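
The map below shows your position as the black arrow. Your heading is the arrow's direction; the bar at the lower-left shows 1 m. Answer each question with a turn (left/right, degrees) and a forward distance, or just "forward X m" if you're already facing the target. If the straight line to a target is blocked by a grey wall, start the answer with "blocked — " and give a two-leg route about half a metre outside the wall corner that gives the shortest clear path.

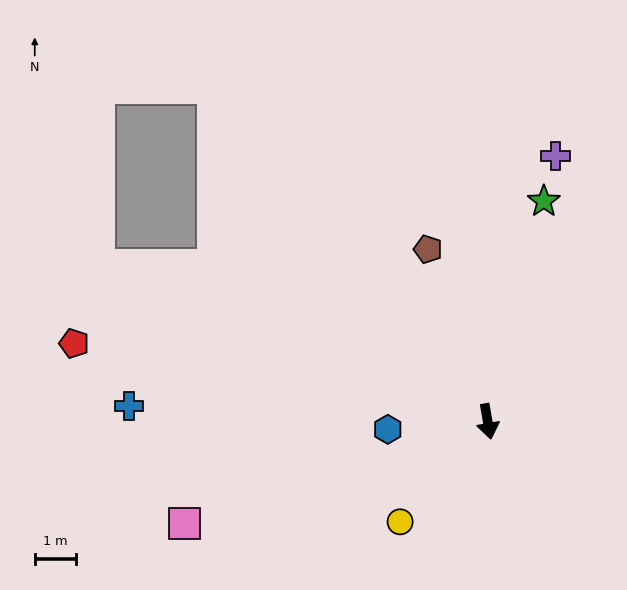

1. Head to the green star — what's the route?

turn left 156°, forward 5.6 m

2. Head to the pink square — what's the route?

turn right 81°, forward 7.8 m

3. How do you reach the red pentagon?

turn right 111°, forward 10.3 m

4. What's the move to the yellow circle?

turn right 51°, forward 3.3 m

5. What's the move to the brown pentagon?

turn right 171°, forward 4.5 m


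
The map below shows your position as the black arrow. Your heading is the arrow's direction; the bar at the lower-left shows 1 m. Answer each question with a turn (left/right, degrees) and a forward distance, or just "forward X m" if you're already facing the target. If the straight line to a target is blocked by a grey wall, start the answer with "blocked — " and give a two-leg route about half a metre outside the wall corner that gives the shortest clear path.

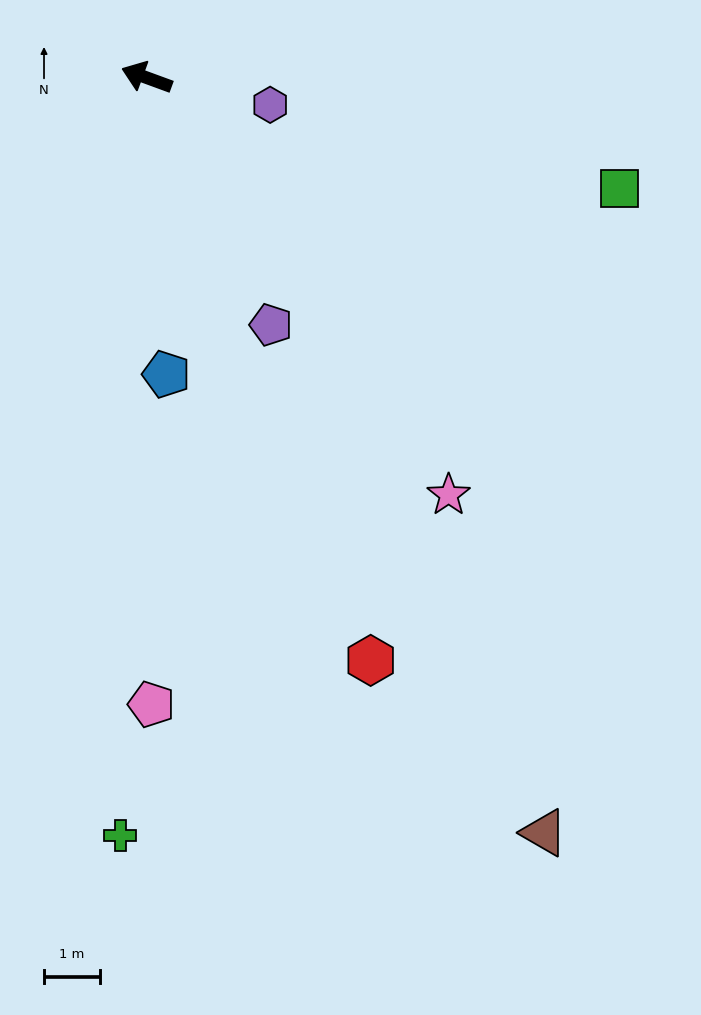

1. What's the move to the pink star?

turn left 146°, forward 9.2 m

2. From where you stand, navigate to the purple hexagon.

turn right 172°, forward 2.3 m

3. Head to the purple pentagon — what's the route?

turn left 137°, forward 5.0 m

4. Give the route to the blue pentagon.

turn left 114°, forward 5.3 m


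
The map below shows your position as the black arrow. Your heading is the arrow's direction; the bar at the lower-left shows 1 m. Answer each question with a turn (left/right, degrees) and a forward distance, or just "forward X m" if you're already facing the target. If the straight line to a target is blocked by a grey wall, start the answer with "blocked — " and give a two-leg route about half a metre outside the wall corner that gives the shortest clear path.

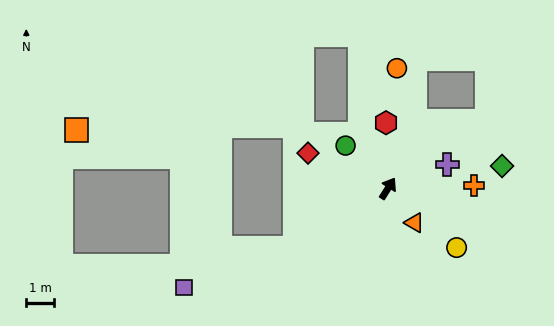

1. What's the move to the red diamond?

turn left 98°, forward 3.1 m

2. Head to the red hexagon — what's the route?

turn left 34°, forward 2.4 m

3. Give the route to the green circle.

turn left 77°, forward 2.2 m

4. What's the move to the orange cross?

turn right 56°, forward 3.1 m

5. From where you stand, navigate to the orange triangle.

turn right 110°, forward 1.6 m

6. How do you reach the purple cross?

turn right 36°, forward 2.3 m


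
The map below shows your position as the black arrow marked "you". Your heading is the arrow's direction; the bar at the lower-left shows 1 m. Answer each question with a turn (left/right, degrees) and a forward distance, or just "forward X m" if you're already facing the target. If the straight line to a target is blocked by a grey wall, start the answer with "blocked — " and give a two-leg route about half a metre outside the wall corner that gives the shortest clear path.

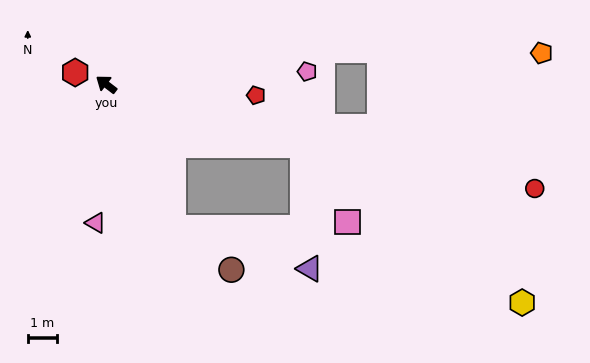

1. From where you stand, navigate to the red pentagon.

turn right 147°, forward 5.1 m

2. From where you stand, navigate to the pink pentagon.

turn right 139°, forward 6.8 m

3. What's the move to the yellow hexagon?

blocked — turn right 160°, forward 7.0 m, then turn right 18°, forward 9.2 m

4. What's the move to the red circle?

turn right 156°, forward 15.0 m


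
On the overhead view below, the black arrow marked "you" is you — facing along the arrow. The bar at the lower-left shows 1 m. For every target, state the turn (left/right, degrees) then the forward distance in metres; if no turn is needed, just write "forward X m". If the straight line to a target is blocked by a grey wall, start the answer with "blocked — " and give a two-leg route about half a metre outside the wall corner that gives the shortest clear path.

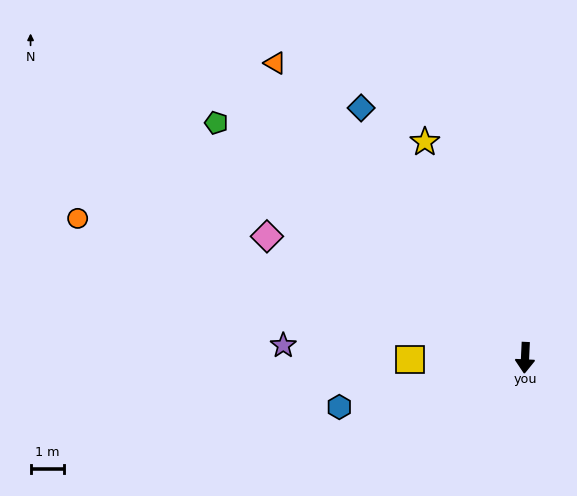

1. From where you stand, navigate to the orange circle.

turn right 105°, forward 13.8 m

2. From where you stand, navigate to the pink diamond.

turn right 113°, forward 8.4 m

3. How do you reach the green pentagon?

turn right 125°, forward 11.5 m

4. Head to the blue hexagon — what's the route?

turn right 72°, forward 5.7 m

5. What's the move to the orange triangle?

turn right 137°, forward 11.4 m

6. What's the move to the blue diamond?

turn right 144°, forward 8.8 m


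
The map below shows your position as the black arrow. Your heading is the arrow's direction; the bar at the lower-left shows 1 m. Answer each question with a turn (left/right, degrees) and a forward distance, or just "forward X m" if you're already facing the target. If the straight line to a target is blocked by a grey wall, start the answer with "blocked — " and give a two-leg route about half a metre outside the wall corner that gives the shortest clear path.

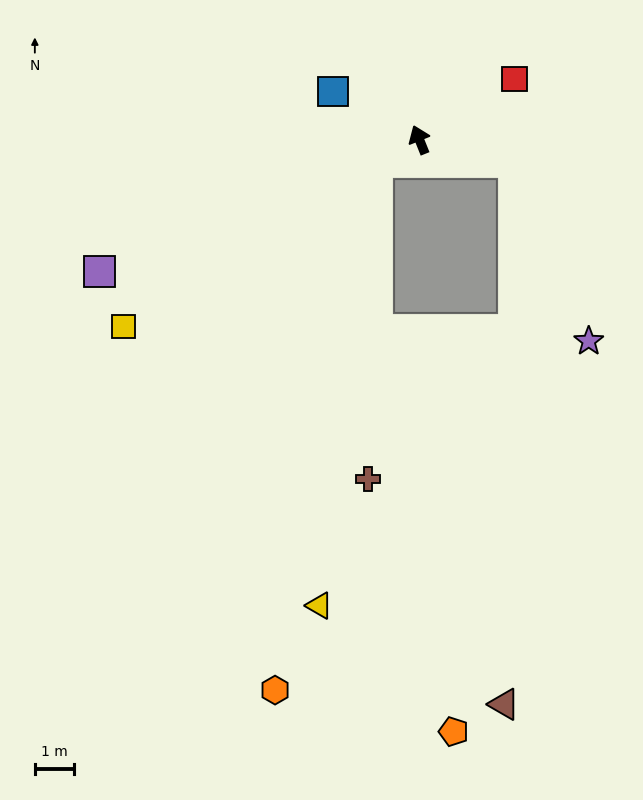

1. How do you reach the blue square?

turn left 39°, forward 2.5 m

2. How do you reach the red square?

turn right 79°, forward 2.9 m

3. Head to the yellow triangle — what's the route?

blocked — turn left 95°, forward 1.2 m, then turn left 56°, forward 11.3 m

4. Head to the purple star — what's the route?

blocked — turn right 125°, forward 2.5 m, then turn right 55°, forward 4.9 m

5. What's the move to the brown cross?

blocked — turn left 95°, forward 1.2 m, then turn left 62°, forward 8.0 m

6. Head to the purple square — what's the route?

turn left 91°, forward 8.7 m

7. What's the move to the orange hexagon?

blocked — turn left 95°, forward 1.2 m, then turn left 52°, forward 13.6 m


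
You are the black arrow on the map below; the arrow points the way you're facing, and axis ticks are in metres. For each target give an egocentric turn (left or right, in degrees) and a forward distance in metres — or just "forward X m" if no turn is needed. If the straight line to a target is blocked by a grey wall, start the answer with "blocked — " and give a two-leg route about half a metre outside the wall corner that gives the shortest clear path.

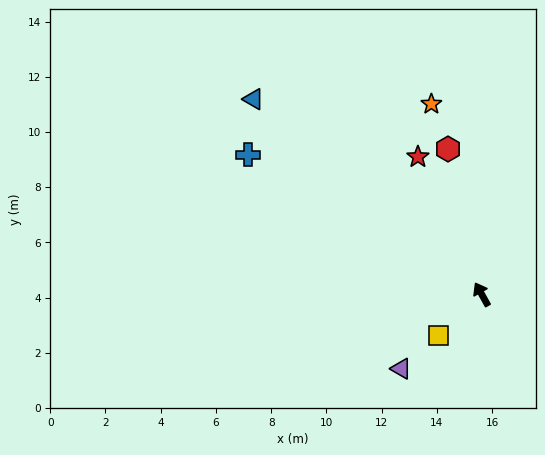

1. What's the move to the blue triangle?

turn left 20°, forward 10.9 m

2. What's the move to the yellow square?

turn left 104°, forward 2.2 m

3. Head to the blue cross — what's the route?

turn left 30°, forward 9.9 m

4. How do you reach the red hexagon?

turn right 16°, forward 5.4 m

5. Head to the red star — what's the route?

turn right 4°, forward 5.5 m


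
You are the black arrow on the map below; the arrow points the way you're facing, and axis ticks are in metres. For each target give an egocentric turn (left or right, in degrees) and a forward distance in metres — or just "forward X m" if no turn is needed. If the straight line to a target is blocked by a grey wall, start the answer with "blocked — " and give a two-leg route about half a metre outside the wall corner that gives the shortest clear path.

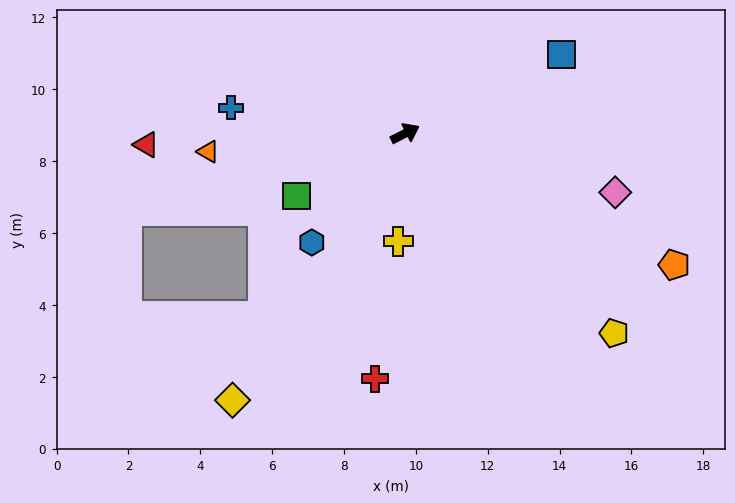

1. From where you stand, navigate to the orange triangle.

turn left 158°, forward 5.5 m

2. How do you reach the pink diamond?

turn right 43°, forward 6.1 m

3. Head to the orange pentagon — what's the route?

turn right 53°, forward 8.3 m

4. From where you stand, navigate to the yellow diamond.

turn right 150°, forward 8.8 m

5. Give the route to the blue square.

forward 4.9 m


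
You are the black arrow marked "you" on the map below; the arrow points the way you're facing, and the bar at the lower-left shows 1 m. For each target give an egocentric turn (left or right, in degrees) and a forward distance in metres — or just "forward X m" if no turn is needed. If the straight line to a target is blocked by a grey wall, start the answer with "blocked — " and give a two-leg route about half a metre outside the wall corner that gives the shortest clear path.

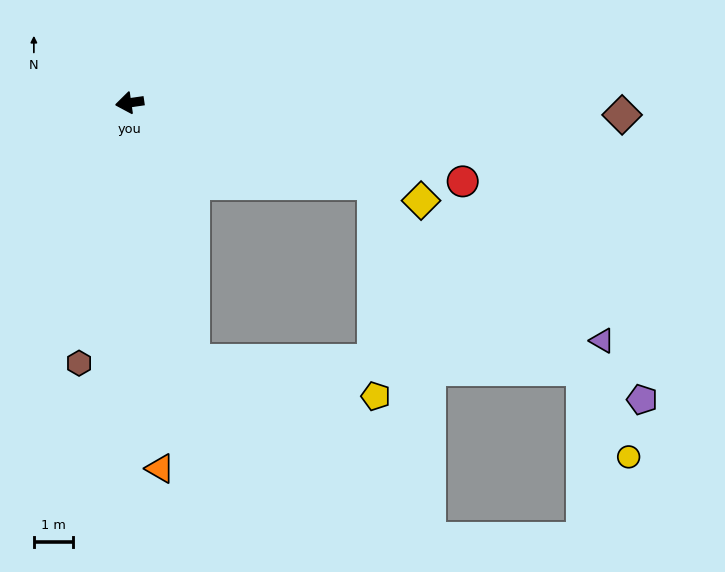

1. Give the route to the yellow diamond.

turn left 153°, forward 7.8 m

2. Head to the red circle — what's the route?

turn left 158°, forward 8.7 m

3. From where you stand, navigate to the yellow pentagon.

blocked — turn left 96°, forward 6.8 m, then turn left 65°, forward 4.7 m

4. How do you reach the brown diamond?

turn left 170°, forward 12.5 m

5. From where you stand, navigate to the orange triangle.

turn left 87°, forward 9.3 m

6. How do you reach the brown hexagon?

turn left 71°, forward 6.8 m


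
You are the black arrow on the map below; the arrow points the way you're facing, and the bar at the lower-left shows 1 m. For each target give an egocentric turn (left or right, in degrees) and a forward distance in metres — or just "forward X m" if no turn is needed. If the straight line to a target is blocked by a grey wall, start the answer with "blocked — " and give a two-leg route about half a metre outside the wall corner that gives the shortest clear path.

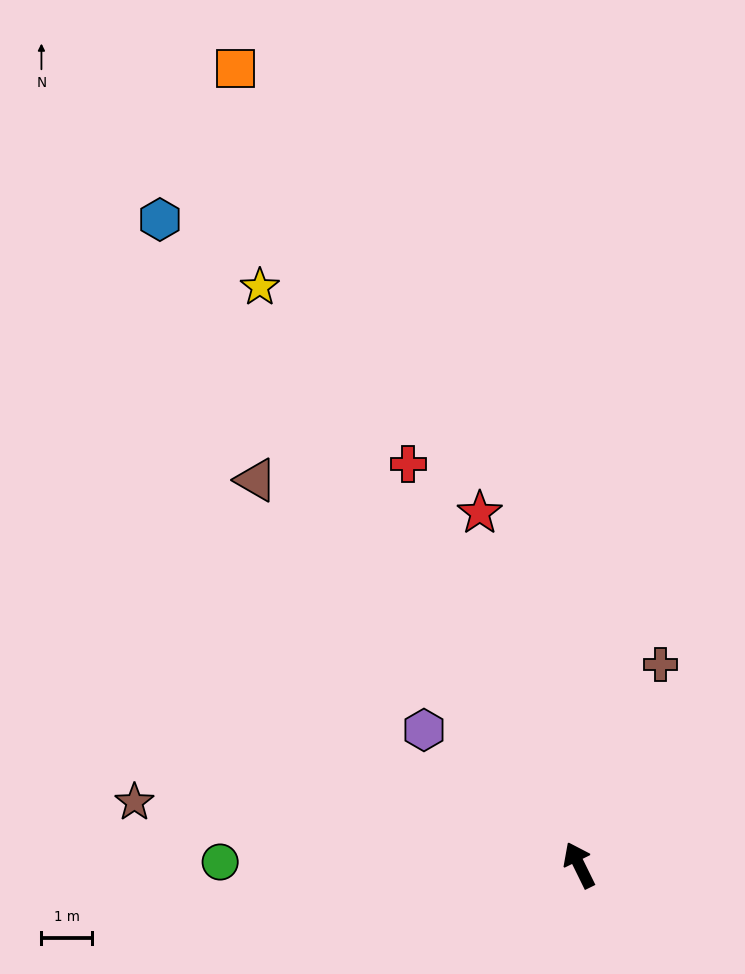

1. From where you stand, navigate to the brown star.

turn left 56°, forward 8.8 m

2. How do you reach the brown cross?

turn right 48°, forward 4.2 m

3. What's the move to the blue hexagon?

turn left 7°, forward 15.1 m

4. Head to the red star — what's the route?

turn right 10°, forward 7.2 m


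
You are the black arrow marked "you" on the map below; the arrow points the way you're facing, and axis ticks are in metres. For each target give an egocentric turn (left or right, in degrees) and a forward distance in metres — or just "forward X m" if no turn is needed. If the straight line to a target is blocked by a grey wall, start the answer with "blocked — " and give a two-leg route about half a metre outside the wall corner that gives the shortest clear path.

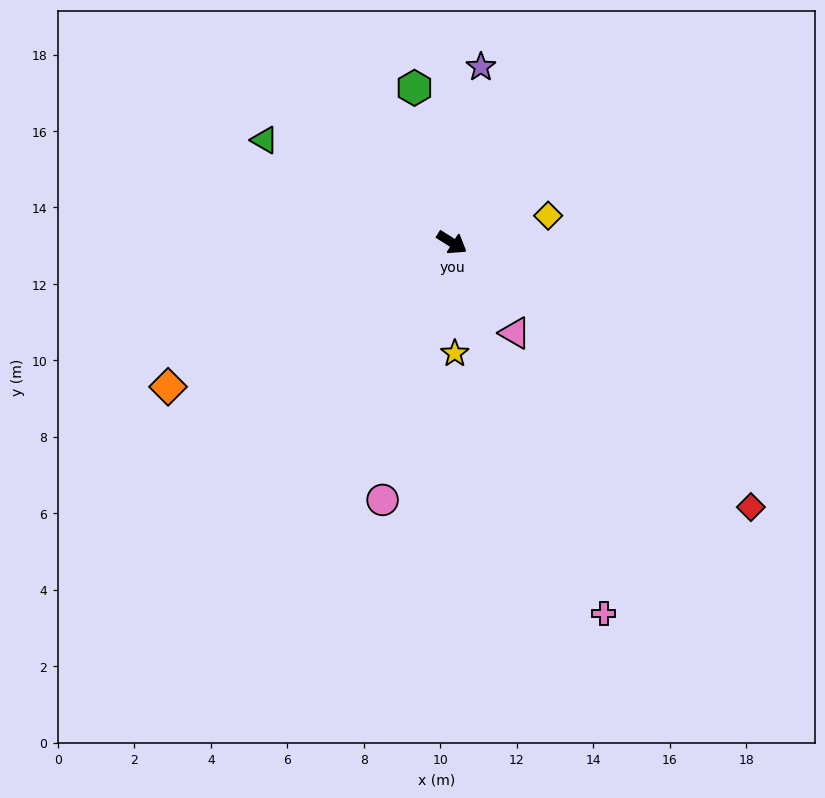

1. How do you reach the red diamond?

turn right 9°, forward 10.4 m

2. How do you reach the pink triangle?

turn right 23°, forward 2.9 m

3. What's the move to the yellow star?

turn right 56°, forward 2.9 m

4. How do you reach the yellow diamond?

turn left 48°, forward 2.6 m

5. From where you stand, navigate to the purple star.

turn left 113°, forward 4.7 m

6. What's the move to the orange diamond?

turn right 121°, forward 8.3 m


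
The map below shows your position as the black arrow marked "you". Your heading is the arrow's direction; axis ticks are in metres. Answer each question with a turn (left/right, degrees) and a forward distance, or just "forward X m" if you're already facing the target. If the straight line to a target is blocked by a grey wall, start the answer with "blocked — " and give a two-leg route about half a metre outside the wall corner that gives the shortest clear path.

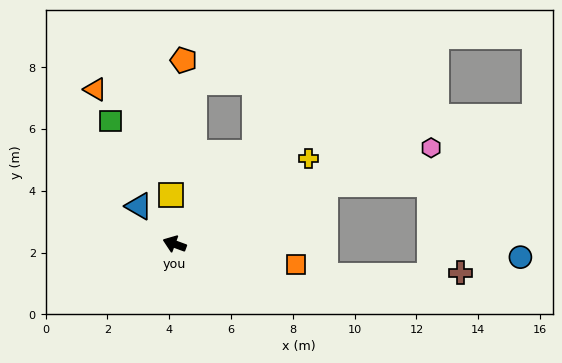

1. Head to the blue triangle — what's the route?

turn right 26°, forward 1.7 m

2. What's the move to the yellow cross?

turn right 127°, forward 5.1 m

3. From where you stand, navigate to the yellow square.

turn right 66°, forward 1.6 m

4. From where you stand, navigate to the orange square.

turn right 169°, forward 4.0 m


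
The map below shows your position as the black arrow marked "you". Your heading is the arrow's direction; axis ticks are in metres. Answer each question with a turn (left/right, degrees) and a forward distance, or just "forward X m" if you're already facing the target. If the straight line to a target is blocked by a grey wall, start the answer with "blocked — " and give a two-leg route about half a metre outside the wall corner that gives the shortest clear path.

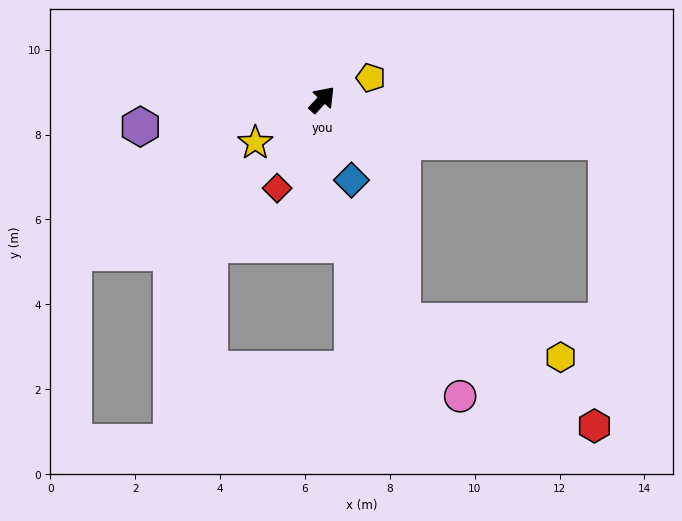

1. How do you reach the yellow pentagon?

turn right 23°, forward 1.3 m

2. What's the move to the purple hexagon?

turn left 141°, forward 4.3 m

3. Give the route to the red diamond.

turn right 164°, forward 2.3 m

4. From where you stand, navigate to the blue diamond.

turn right 117°, forward 2.0 m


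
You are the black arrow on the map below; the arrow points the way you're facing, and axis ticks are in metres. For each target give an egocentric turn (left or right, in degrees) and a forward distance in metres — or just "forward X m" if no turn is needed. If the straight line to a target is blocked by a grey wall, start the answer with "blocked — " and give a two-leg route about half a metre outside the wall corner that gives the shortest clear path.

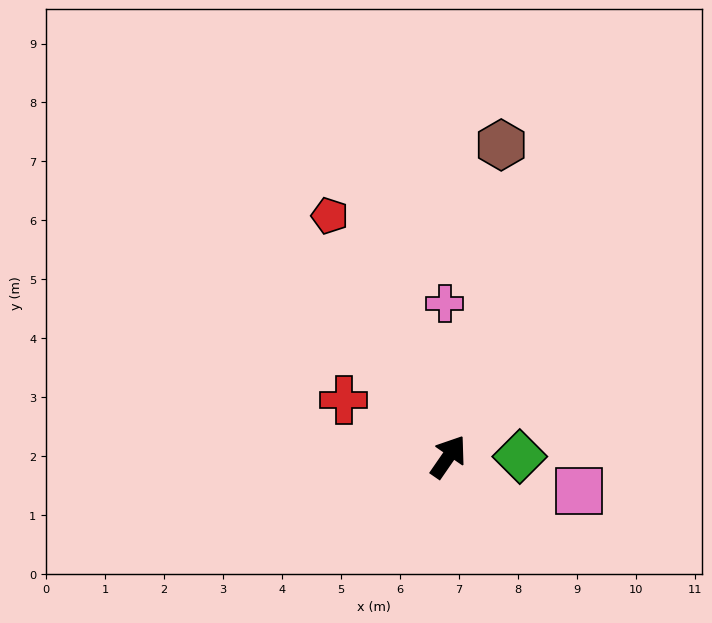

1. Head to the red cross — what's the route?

turn left 96°, forward 2.0 m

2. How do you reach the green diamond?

turn right 55°, forward 1.2 m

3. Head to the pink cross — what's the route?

turn left 36°, forward 2.6 m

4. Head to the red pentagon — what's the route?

turn left 61°, forward 4.6 m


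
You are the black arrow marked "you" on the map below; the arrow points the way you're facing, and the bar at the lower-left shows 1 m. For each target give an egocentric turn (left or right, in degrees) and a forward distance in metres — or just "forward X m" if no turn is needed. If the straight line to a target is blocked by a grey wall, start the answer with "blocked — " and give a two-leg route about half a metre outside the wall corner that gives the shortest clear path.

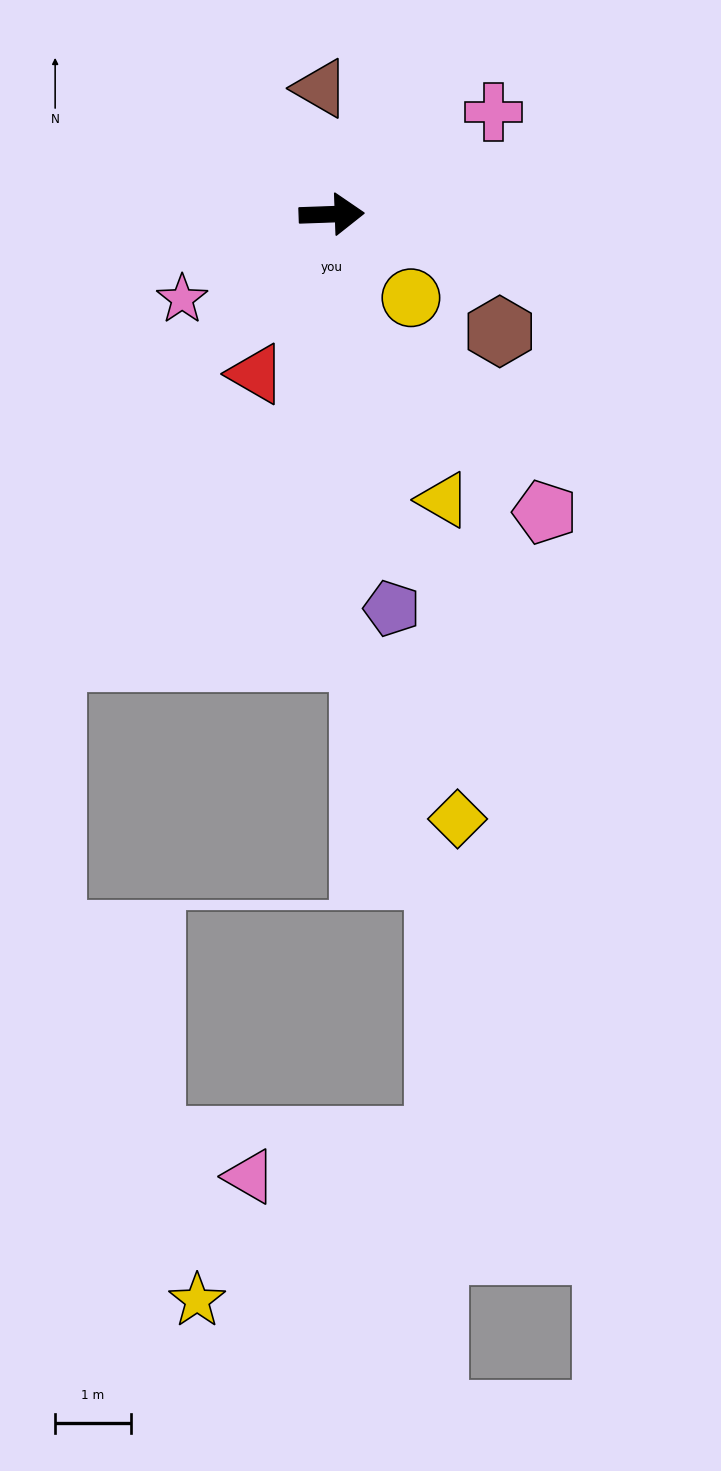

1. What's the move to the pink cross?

turn left 30°, forward 2.5 m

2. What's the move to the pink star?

turn right 152°, forward 2.3 m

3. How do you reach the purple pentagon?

turn right 83°, forward 5.3 m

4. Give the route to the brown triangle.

turn left 93°, forward 1.7 m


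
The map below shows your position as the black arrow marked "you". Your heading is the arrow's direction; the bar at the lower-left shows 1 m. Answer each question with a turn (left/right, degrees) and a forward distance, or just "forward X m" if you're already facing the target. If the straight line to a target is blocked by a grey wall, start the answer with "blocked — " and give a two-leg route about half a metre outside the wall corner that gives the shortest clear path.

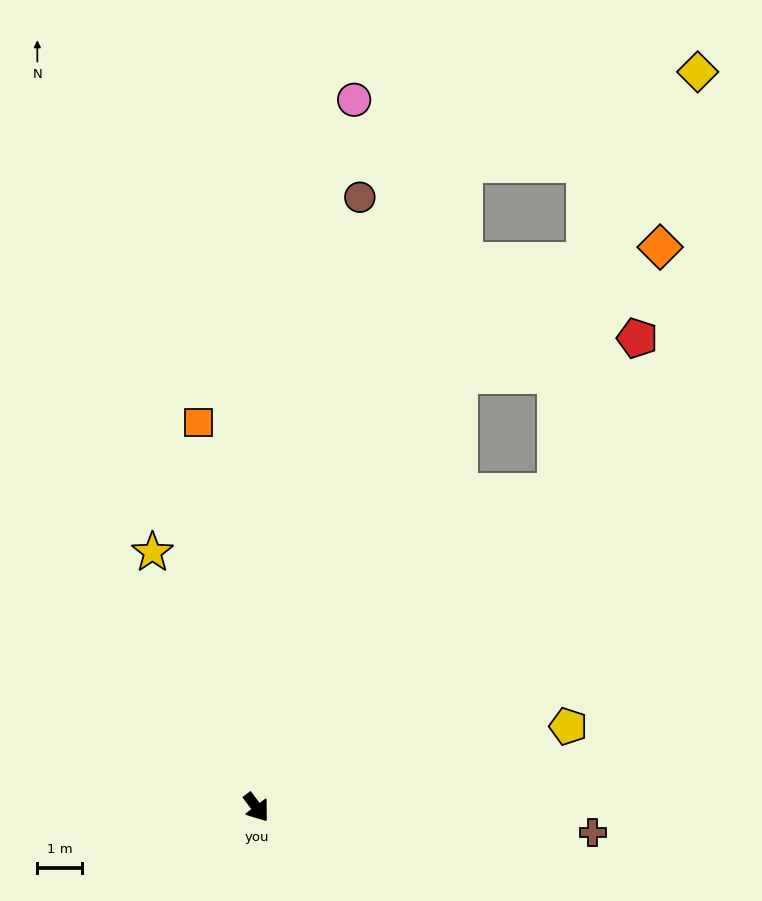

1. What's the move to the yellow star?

turn left 165°, forward 6.2 m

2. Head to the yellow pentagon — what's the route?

turn left 68°, forward 7.2 m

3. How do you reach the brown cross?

turn left 49°, forward 7.6 m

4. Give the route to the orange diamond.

blocked — turn left 118°, forward 10.7 m, then turn right 32°, forward 5.3 m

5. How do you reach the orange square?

turn left 152°, forward 8.7 m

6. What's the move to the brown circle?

turn left 134°, forward 13.9 m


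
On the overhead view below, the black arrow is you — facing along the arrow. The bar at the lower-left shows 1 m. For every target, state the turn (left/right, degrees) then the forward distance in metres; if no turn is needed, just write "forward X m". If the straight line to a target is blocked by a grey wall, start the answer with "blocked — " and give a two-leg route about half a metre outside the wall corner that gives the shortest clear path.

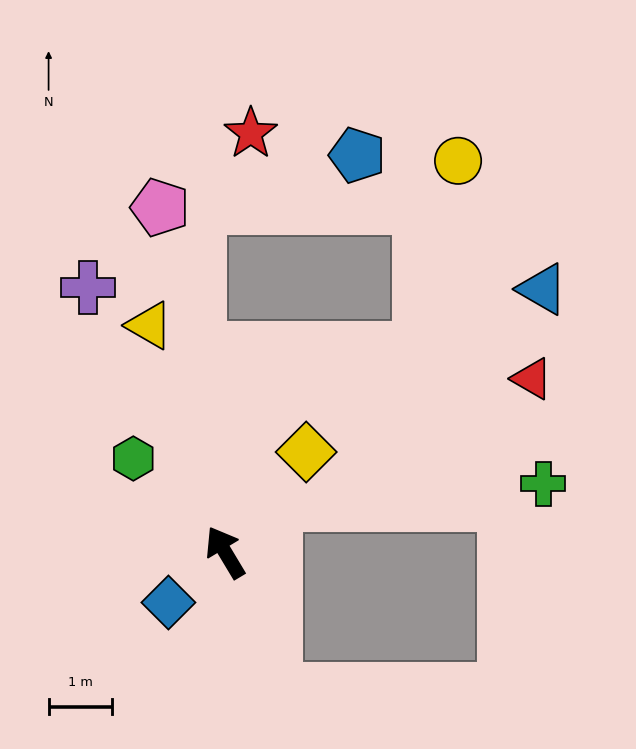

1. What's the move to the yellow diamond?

turn right 70°, forward 2.0 m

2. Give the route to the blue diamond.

turn left 101°, forward 1.2 m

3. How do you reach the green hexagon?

turn left 13°, forward 2.1 m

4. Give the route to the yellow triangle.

turn right 12°, forward 3.7 m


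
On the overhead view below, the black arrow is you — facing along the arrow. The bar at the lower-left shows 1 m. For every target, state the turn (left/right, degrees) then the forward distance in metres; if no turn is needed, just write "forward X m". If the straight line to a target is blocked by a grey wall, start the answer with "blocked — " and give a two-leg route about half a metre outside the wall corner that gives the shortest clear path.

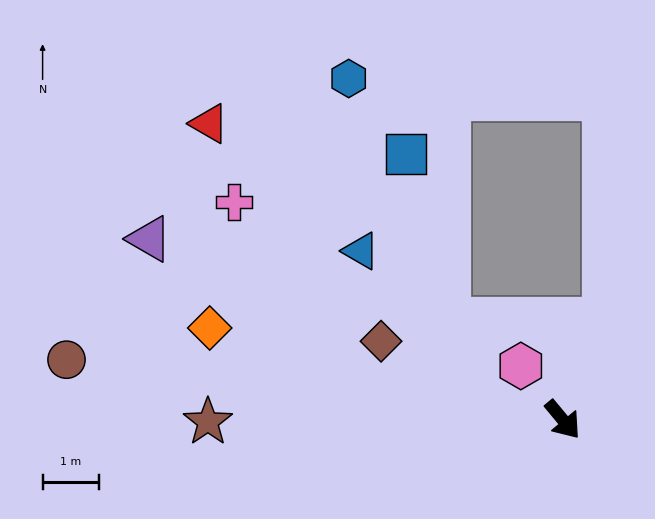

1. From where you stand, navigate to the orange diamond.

turn right 144°, forward 6.5 m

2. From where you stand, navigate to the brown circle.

turn right 137°, forward 8.9 m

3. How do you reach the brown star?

turn right 129°, forward 6.3 m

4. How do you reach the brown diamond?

turn right 153°, forward 3.5 m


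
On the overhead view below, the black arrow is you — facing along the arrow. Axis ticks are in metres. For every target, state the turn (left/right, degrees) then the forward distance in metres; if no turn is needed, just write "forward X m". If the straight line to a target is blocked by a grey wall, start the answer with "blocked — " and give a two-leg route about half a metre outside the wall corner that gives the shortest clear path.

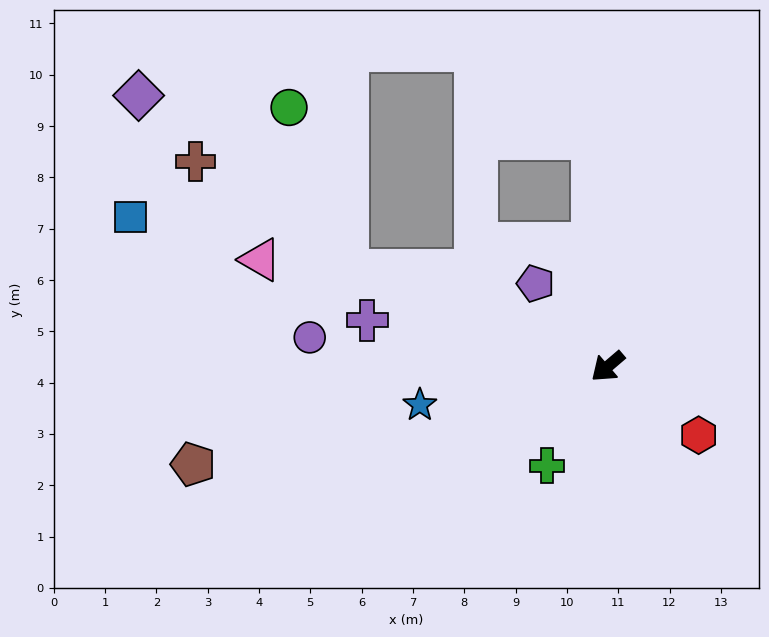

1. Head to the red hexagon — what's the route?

turn left 102°, forward 2.2 m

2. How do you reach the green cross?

turn left 18°, forward 2.3 m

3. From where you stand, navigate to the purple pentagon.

turn right 90°, forward 2.1 m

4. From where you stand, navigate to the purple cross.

turn right 51°, forward 4.8 m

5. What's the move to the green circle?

blocked — turn right 61°, forward 5.4 m, then turn right 50°, forward 3.4 m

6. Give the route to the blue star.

turn right 29°, forward 3.7 m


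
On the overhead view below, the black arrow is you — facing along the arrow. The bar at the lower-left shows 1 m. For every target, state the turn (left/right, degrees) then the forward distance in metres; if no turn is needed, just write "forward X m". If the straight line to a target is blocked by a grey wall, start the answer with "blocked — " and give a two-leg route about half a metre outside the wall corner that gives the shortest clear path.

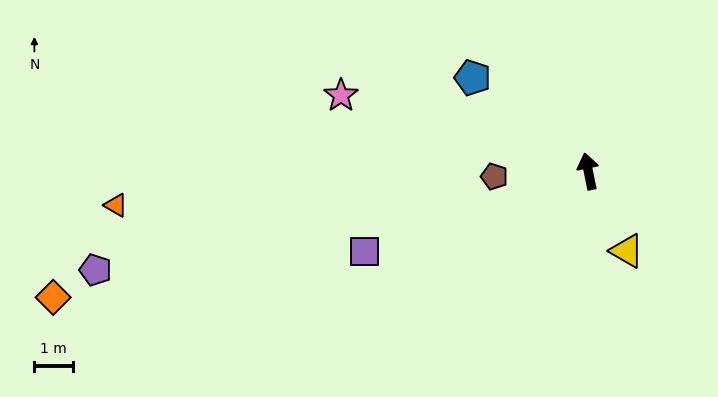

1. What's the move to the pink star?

turn left 61°, forward 6.6 m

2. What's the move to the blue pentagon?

turn left 40°, forward 3.8 m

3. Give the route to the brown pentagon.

turn left 82°, forward 2.4 m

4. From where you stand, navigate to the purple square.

turn left 98°, forward 6.1 m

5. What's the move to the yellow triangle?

turn right 166°, forward 2.3 m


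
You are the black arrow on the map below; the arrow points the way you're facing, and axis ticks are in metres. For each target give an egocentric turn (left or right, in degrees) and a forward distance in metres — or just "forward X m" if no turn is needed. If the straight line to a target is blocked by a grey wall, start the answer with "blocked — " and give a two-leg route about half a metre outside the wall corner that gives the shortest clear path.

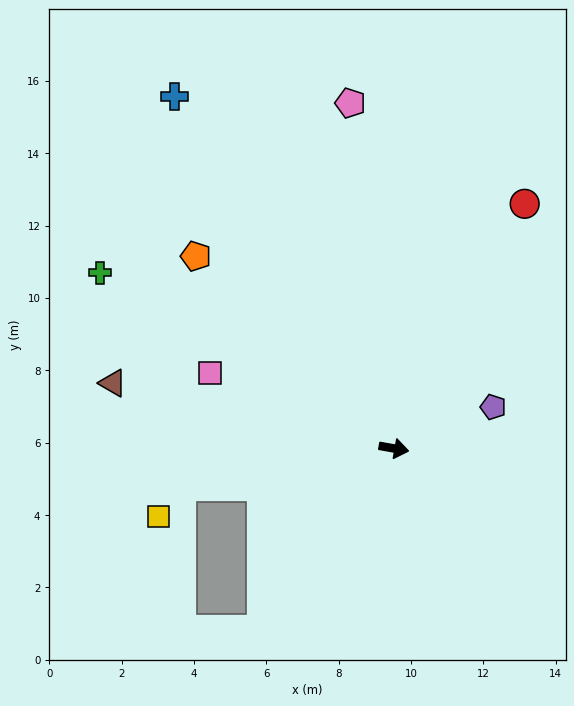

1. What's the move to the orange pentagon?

turn left 146°, forward 7.6 m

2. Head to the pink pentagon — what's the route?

turn left 107°, forward 9.6 m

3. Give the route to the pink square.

turn left 168°, forward 5.5 m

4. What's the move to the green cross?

turn left 159°, forward 9.5 m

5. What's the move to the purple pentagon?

turn left 33°, forward 3.0 m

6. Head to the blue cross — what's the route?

turn left 132°, forward 11.5 m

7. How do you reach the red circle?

turn left 72°, forward 7.7 m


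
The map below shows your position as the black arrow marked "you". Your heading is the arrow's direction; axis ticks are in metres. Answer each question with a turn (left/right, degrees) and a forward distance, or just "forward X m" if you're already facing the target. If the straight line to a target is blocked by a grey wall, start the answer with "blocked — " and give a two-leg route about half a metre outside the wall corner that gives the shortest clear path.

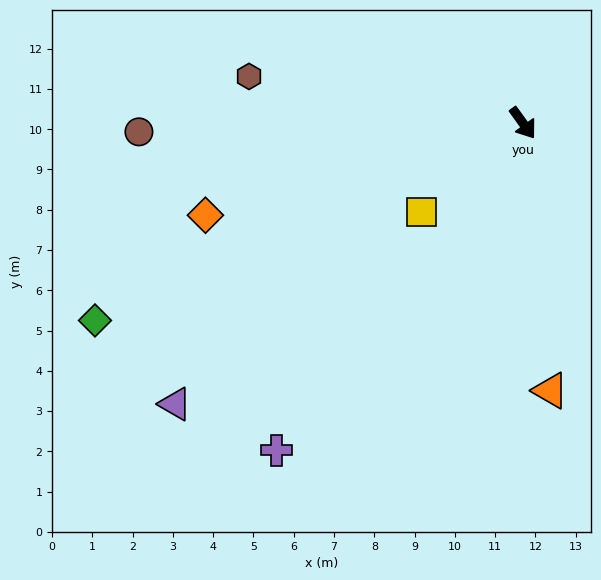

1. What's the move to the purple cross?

turn right 73°, forward 10.2 m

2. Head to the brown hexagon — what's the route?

turn right 135°, forward 6.9 m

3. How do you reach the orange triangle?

turn right 30°, forward 6.7 m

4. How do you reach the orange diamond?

turn right 110°, forward 8.2 m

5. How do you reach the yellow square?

turn right 84°, forward 3.3 m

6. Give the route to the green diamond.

turn right 101°, forward 11.7 m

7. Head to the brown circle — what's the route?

turn right 124°, forward 9.5 m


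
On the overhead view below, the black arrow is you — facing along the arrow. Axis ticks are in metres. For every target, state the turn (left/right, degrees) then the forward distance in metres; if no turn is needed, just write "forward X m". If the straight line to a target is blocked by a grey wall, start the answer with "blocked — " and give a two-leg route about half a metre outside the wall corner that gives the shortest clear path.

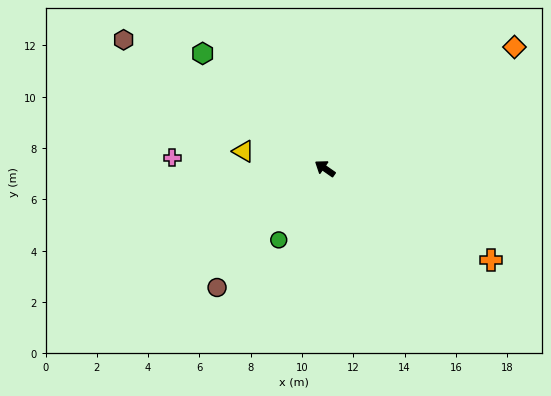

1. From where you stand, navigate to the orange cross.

turn right 174°, forward 7.4 m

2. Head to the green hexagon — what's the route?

turn right 8°, forward 6.5 m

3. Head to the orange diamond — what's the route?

turn right 112°, forward 8.8 m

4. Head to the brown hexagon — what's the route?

turn left 2°, forward 9.3 m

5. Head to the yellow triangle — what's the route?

turn left 23°, forward 3.2 m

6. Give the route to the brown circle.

turn left 83°, forward 6.3 m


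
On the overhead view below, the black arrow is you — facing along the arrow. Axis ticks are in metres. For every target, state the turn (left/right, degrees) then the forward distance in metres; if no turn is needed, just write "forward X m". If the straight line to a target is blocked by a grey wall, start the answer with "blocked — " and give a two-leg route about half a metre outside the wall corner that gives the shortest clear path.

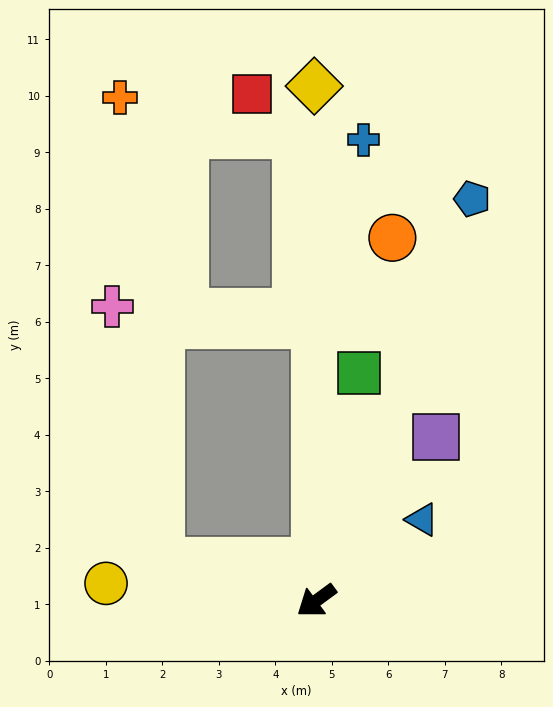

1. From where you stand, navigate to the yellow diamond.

turn right 126°, forward 9.1 m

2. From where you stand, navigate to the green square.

turn right 137°, forward 4.1 m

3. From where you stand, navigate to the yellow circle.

turn right 41°, forward 3.7 m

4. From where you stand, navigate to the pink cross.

blocked — turn right 50°, forward 2.8 m, then turn right 66°, forward 4.6 m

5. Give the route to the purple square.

turn right 163°, forward 3.6 m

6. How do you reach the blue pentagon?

turn right 148°, forward 7.6 m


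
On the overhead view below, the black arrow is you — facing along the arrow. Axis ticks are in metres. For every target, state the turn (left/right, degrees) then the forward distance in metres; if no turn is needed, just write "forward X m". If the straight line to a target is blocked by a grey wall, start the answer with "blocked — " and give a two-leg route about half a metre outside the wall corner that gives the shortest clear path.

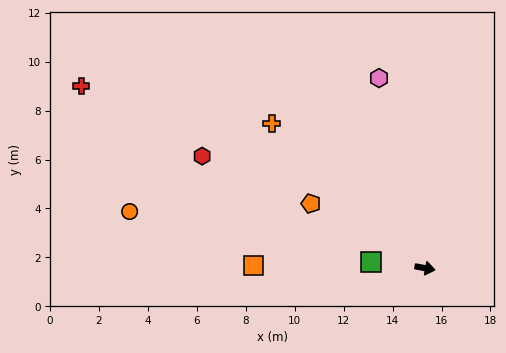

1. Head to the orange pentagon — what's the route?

turn left 161°, forward 5.4 m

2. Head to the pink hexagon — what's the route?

turn left 114°, forward 8.0 m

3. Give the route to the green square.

turn right 176°, forward 2.2 m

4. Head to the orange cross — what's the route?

turn left 147°, forward 8.6 m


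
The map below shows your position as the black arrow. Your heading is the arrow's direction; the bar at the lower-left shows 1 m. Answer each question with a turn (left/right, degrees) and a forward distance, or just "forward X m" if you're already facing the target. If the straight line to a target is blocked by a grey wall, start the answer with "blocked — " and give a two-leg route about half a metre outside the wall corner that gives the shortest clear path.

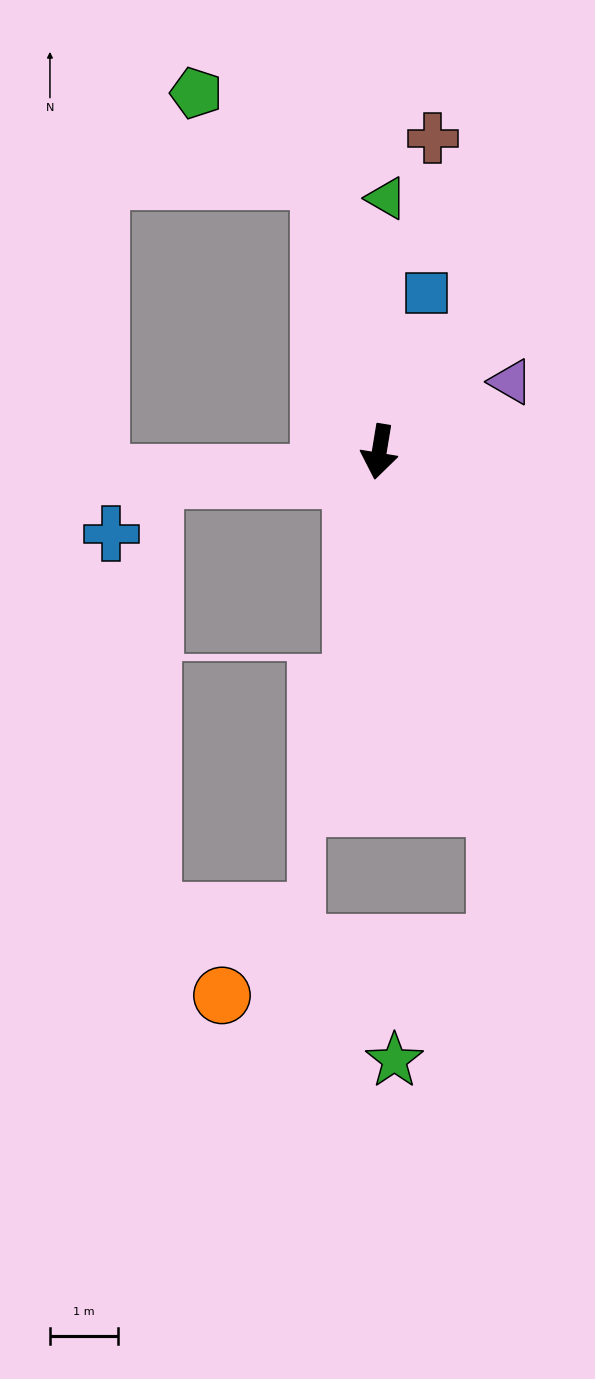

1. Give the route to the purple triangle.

turn left 127°, forward 2.2 m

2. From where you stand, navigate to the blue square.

turn left 173°, forward 2.4 m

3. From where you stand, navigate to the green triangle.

turn right 172°, forward 3.7 m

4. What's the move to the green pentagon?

blocked — turn right 158°, forward 4.1 m, then turn left 42°, forward 2.2 m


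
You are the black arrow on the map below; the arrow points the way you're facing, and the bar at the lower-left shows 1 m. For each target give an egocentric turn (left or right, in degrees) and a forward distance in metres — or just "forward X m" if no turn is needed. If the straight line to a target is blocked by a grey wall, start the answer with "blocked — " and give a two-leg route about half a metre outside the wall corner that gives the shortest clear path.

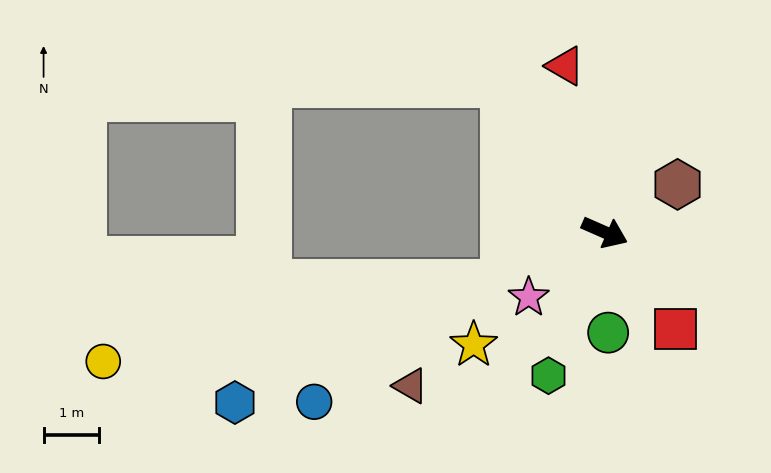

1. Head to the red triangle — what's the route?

turn left 127°, forward 3.1 m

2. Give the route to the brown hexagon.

turn left 57°, forward 1.6 m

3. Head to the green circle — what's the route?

turn right 64°, forward 1.8 m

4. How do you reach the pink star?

turn right 116°, forward 1.8 m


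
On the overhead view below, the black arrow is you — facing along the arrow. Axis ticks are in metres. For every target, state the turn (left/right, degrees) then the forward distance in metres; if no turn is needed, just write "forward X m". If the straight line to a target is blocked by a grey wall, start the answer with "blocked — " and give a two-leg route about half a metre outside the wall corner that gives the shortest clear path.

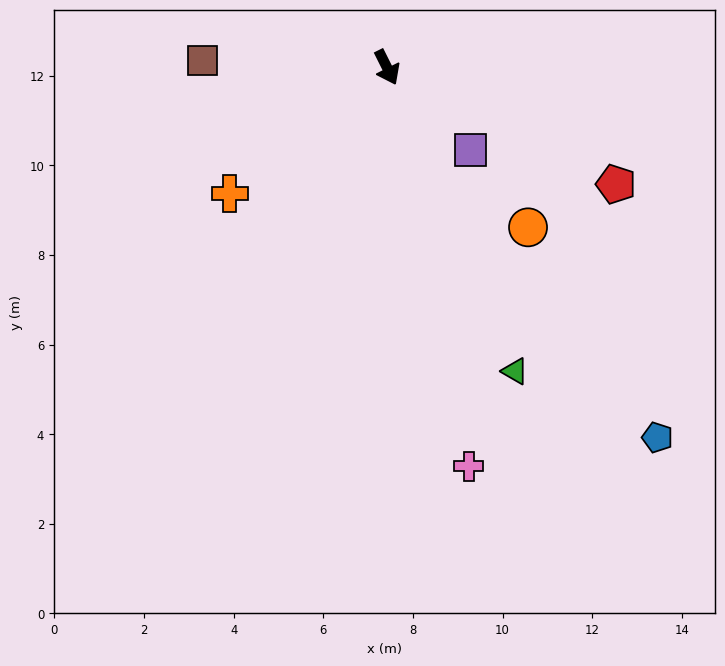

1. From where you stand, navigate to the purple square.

turn left 19°, forward 2.6 m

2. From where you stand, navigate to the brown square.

turn right 119°, forward 4.1 m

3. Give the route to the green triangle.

turn right 4°, forward 7.4 m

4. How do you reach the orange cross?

turn right 78°, forward 4.5 m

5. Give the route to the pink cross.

turn right 15°, forward 9.1 m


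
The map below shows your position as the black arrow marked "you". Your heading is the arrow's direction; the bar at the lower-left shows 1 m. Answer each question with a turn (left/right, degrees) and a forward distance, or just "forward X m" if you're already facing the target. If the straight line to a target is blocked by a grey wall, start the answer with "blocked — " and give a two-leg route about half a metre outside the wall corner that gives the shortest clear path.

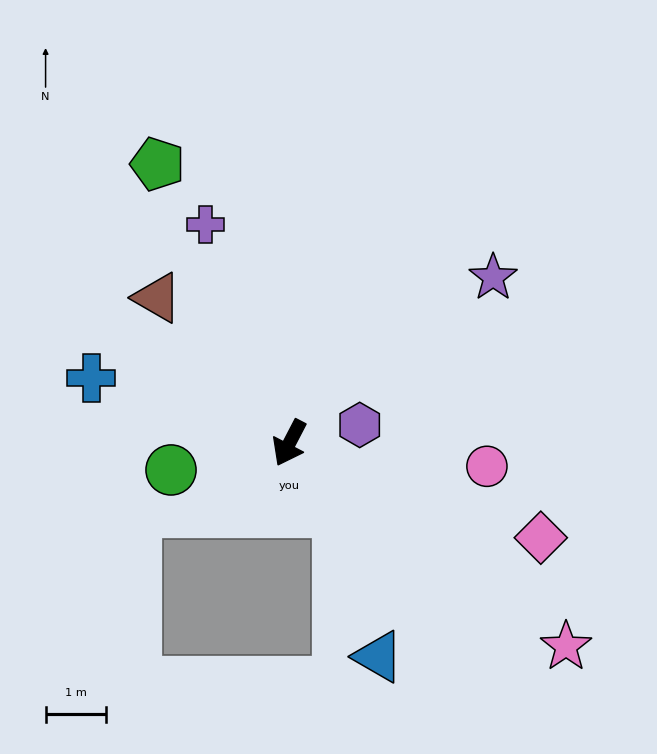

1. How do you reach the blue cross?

turn right 81°, forward 3.4 m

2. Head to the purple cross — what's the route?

turn right 132°, forward 3.9 m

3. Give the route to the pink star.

turn left 81°, forward 5.6 m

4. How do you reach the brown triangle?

turn right 110°, forward 3.2 m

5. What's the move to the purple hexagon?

turn left 132°, forward 1.2 m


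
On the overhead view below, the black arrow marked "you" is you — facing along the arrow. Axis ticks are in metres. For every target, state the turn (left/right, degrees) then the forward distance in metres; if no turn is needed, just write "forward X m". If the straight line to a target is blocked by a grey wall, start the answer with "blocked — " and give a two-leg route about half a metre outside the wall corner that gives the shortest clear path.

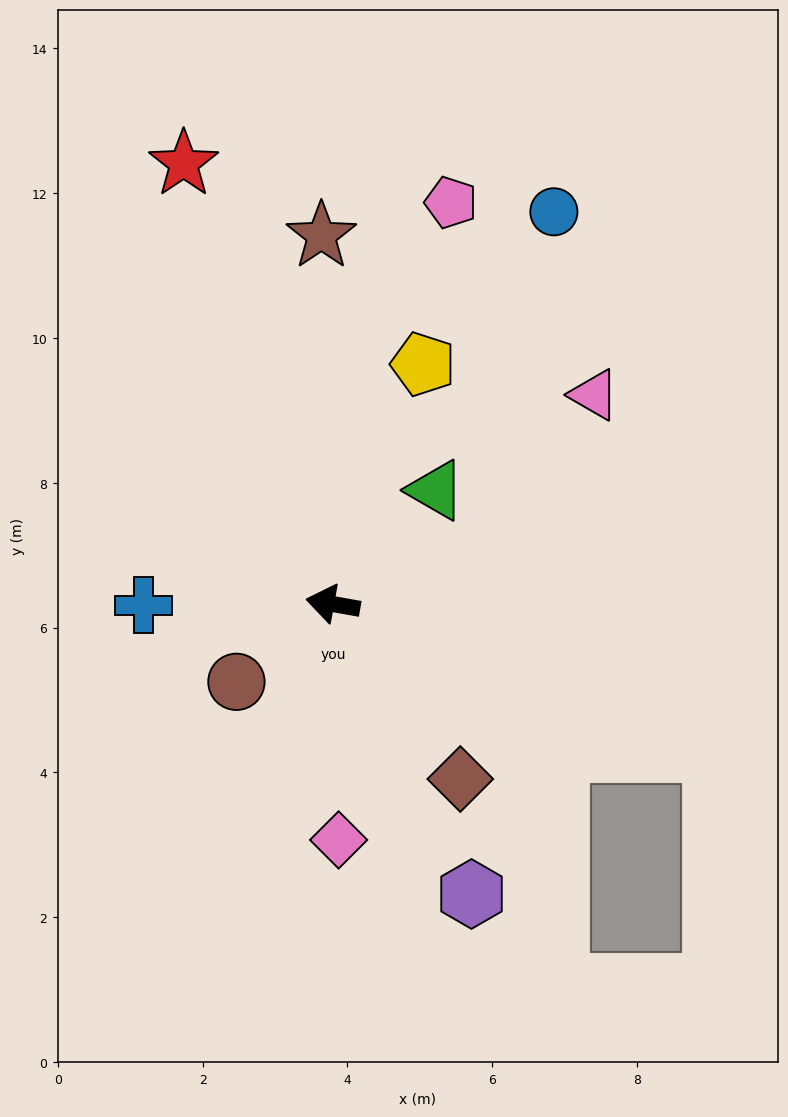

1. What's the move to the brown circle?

turn left 49°, forward 1.7 m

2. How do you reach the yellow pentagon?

turn right 100°, forward 3.5 m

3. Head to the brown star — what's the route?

turn right 78°, forward 5.1 m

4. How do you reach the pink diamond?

turn left 101°, forward 3.3 m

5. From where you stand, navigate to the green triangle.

turn right 122°, forward 2.1 m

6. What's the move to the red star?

turn right 61°, forward 6.4 m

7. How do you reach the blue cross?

turn left 10°, forward 2.6 m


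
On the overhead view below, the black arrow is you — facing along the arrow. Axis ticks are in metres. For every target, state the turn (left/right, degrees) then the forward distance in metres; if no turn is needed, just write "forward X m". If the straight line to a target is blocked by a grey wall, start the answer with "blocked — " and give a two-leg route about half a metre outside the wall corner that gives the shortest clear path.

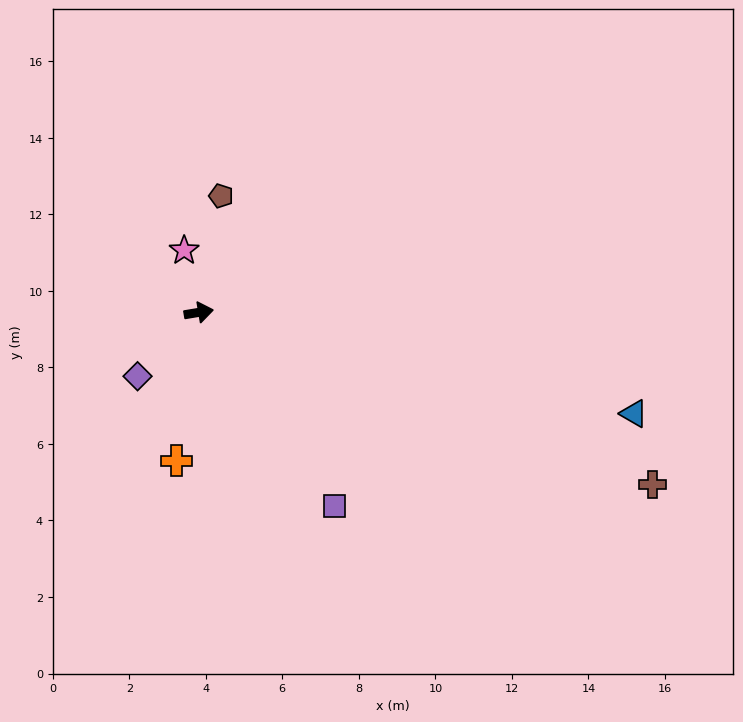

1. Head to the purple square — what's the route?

turn right 64°, forward 6.2 m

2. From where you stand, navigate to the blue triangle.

turn right 23°, forward 11.7 m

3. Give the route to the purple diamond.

turn right 143°, forward 2.3 m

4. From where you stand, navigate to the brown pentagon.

turn left 70°, forward 3.1 m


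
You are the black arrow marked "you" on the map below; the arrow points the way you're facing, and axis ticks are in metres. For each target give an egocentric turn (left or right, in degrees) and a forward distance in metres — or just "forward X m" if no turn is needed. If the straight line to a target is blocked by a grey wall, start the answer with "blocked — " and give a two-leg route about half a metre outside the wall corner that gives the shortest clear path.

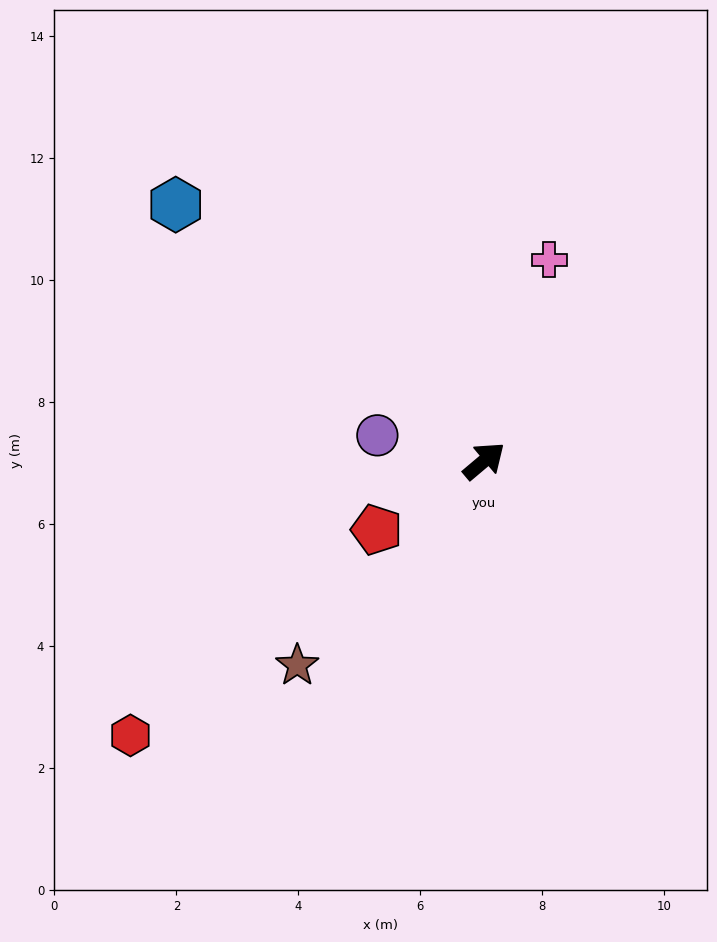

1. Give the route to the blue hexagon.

turn left 100°, forward 6.6 m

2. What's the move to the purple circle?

turn left 126°, forward 1.8 m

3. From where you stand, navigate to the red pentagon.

turn left 172°, forward 2.1 m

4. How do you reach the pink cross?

turn left 32°, forward 3.5 m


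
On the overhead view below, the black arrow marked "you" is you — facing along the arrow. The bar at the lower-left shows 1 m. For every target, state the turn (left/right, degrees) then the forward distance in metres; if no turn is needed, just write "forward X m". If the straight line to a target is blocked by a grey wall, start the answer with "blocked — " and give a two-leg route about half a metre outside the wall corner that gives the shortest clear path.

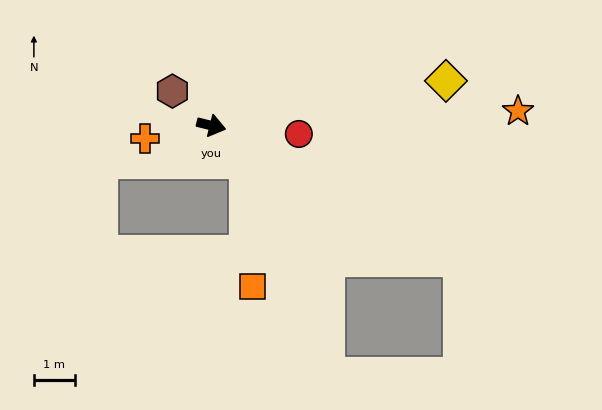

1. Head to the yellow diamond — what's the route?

turn left 25°, forward 5.8 m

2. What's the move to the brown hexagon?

turn left 152°, forward 1.3 m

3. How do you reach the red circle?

turn left 8°, forward 2.1 m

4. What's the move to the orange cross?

turn right 155°, forward 1.6 m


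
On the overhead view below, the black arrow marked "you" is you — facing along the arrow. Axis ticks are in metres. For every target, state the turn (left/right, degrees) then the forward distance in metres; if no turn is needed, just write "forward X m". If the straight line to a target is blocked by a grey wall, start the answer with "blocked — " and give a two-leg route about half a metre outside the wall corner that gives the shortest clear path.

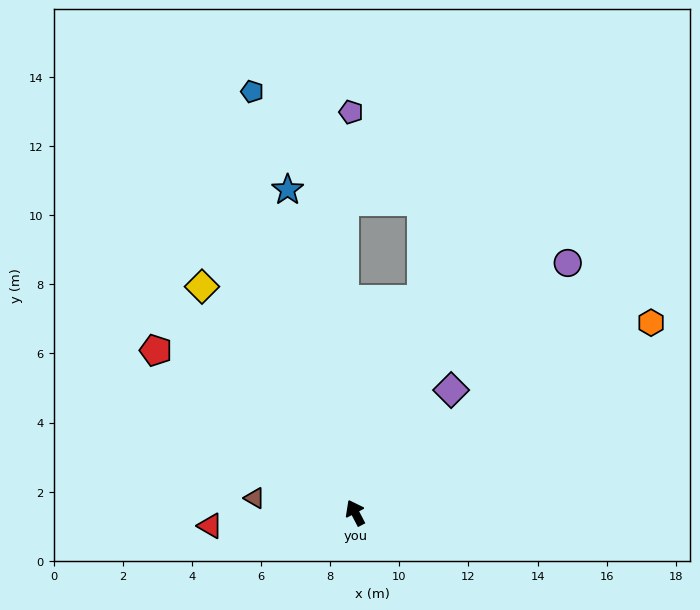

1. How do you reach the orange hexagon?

turn right 85°, forward 10.2 m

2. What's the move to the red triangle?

turn left 68°, forward 4.2 m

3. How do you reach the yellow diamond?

turn left 7°, forward 7.9 m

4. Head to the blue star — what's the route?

turn right 16°, forward 9.5 m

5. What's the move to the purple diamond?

turn right 66°, forward 4.5 m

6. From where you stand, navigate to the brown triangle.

turn left 54°, forward 2.9 m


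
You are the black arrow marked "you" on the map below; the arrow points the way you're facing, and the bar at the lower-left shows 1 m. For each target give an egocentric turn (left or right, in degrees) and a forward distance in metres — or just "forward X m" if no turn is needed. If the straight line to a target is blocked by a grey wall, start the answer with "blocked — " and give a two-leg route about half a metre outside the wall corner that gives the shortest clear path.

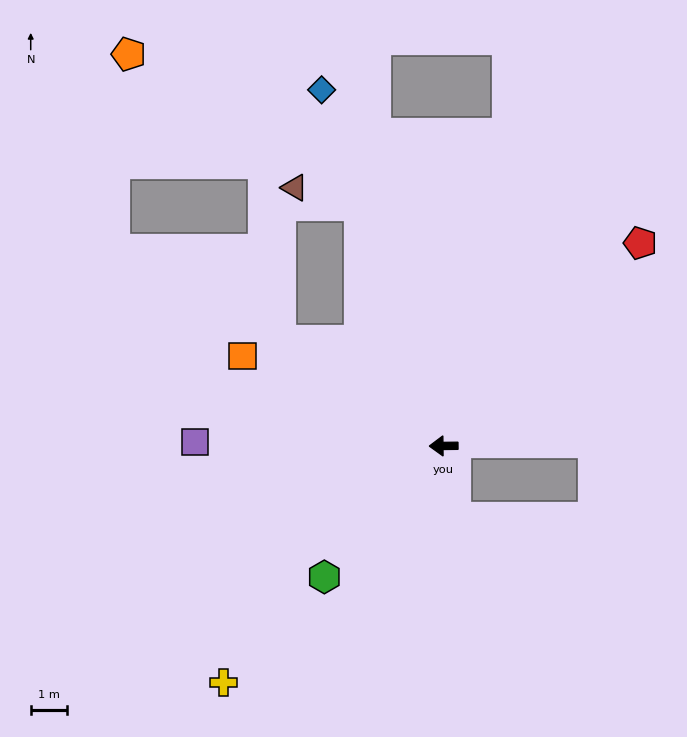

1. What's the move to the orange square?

turn right 25°, forward 6.1 m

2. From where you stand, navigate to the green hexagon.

turn left 47°, forward 4.9 m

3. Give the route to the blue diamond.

turn right 72°, forward 10.4 m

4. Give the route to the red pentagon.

turn right 135°, forward 7.8 m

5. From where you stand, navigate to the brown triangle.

blocked — turn right 71°, forward 7.1 m, then turn left 55°, forward 1.9 m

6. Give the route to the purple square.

forward 6.9 m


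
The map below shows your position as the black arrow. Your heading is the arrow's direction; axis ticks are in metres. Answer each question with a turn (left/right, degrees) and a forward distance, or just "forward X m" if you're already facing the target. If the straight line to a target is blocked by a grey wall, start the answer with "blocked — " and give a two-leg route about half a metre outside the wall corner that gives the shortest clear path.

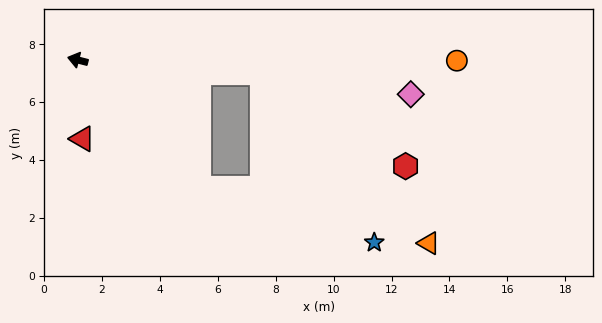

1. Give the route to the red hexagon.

blocked — turn right 170°, forward 6.4 m, then turn right 29°, forward 5.9 m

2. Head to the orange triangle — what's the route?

blocked — turn right 170°, forward 6.4 m, then turn right 41°, forward 8.2 m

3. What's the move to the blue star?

blocked — turn left 148°, forward 6.1 m, then turn left 29°, forward 6.3 m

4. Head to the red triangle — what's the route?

turn left 108°, forward 2.7 m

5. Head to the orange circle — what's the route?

turn right 166°, forward 13.1 m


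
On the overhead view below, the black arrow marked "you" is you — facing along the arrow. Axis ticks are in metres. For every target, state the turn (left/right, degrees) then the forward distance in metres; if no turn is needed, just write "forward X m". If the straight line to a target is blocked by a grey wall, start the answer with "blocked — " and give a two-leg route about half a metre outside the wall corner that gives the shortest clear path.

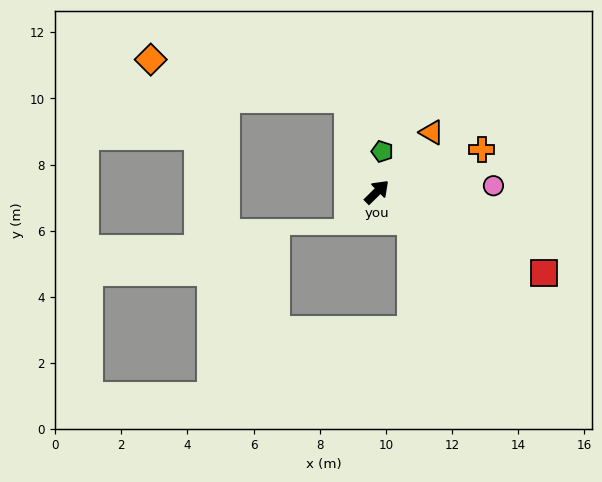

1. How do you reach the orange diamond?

blocked — turn left 63°, forward 2.9 m, then turn left 61°, forward 6.1 m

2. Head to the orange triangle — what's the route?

turn left 3°, forward 2.4 m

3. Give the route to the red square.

turn right 70°, forward 5.6 m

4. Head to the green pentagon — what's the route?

turn left 38°, forward 1.2 m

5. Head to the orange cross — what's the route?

turn right 22°, forward 3.4 m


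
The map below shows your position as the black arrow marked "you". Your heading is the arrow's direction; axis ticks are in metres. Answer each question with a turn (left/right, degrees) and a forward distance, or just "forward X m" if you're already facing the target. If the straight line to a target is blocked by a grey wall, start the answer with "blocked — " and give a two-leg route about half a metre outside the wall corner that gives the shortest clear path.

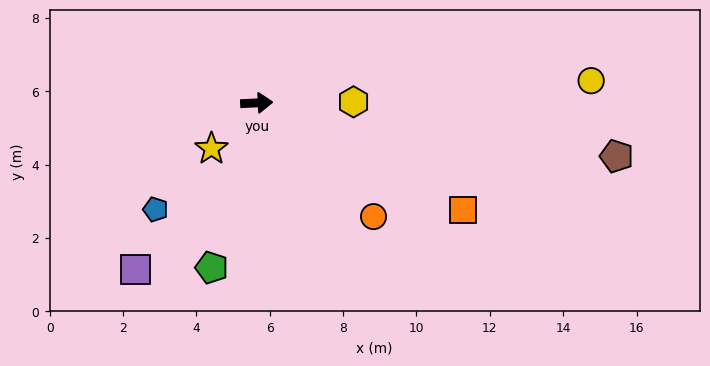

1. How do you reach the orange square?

turn right 30°, forward 6.3 m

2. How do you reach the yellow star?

turn right 137°, forward 1.8 m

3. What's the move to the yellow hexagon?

turn right 2°, forward 2.6 m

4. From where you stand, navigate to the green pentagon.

turn right 108°, forward 4.7 m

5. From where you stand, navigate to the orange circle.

turn right 47°, forward 4.4 m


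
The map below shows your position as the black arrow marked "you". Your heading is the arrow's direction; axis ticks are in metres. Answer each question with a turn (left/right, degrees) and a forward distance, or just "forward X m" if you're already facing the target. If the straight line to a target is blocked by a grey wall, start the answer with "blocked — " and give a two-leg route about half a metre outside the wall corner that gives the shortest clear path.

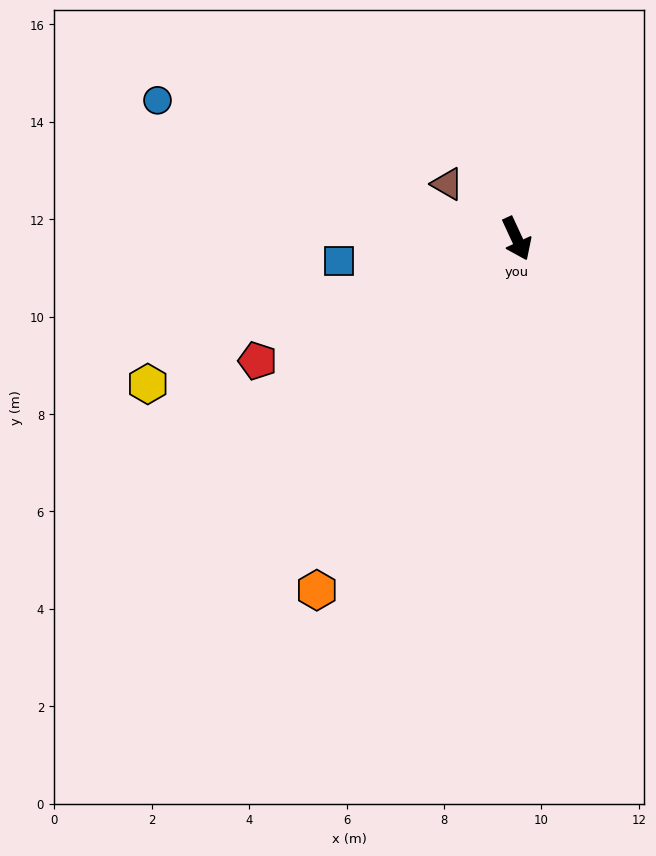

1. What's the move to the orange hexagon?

turn right 54°, forward 8.3 m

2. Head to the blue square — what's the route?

turn right 108°, forward 3.7 m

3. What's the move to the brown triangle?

turn right 153°, forward 1.8 m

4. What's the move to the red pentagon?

turn right 90°, forward 5.9 m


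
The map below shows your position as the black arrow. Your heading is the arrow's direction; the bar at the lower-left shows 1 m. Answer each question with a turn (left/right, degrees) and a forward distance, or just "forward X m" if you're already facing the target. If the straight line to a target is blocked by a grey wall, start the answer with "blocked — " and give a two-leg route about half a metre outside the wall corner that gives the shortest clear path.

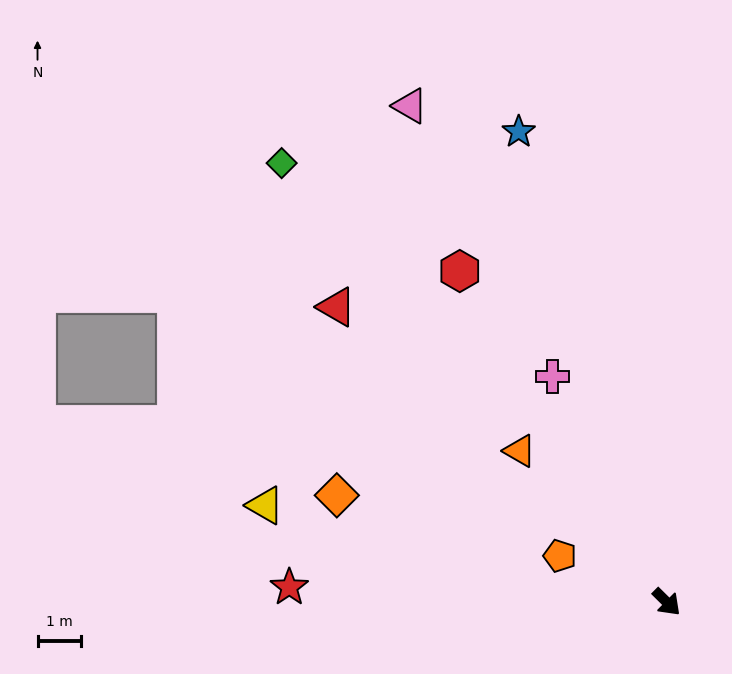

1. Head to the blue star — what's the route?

turn left 152°, forward 11.2 m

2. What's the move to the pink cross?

turn left 162°, forward 5.7 m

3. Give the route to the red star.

turn right 138°, forward 8.6 m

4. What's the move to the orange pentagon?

turn right 159°, forward 2.6 m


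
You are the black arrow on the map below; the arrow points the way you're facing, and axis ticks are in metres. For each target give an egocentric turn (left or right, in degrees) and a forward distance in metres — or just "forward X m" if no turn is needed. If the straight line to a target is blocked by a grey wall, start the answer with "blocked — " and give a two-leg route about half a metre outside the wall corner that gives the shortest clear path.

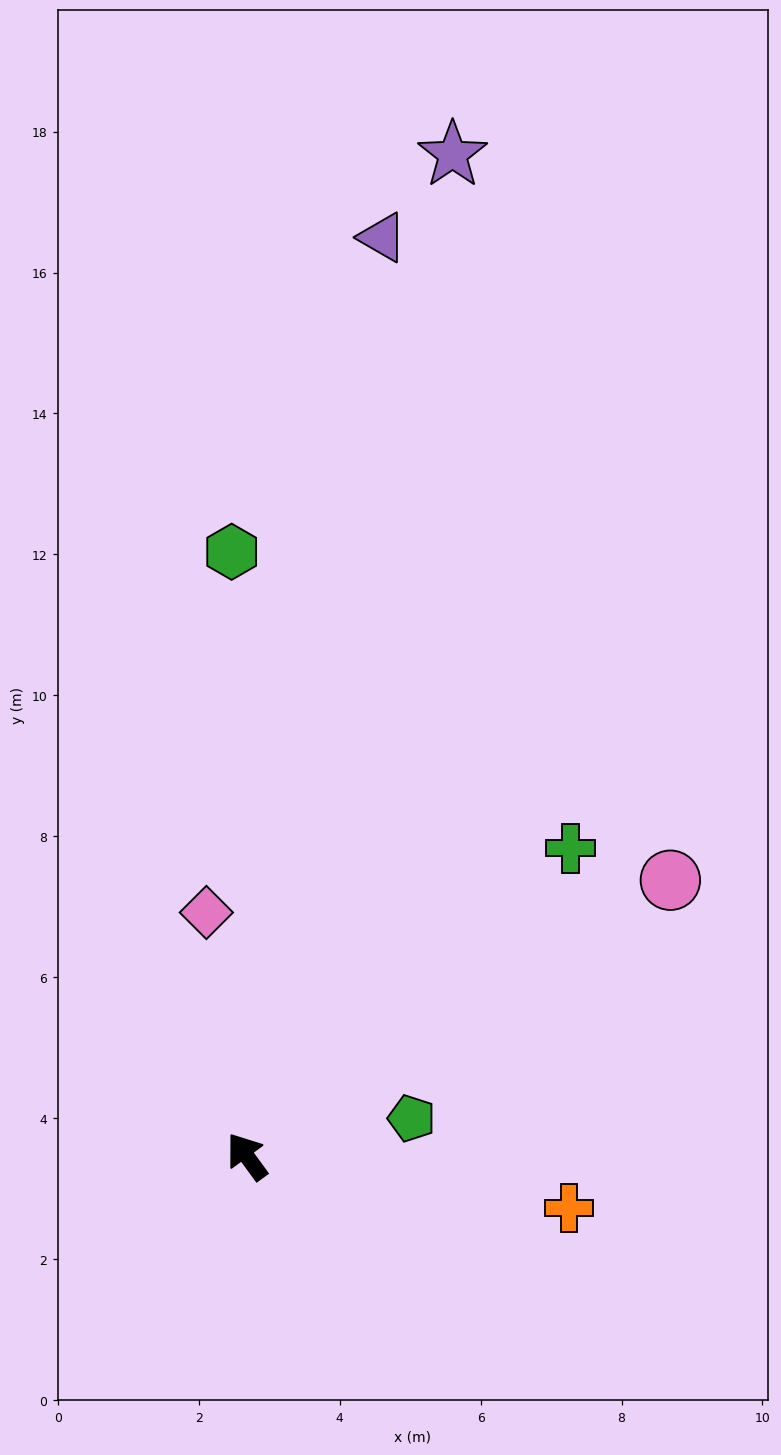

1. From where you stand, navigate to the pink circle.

turn right 93°, forward 7.2 m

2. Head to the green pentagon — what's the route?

turn right 113°, forward 2.4 m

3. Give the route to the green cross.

turn right 83°, forward 6.3 m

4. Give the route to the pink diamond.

turn right 27°, forward 3.5 m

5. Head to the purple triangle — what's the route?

turn right 45°, forward 13.2 m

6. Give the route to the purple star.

turn right 48°, forward 14.5 m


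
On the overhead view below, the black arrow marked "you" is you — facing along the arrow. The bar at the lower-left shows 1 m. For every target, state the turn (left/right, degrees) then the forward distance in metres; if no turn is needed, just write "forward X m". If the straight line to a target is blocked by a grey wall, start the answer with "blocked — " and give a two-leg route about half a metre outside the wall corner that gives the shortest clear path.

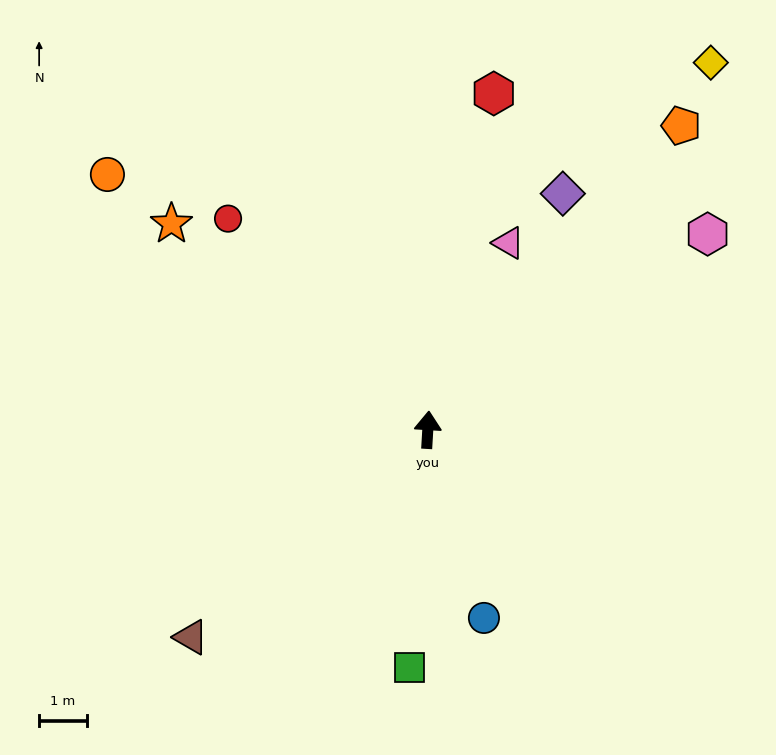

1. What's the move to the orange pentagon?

turn right 36°, forward 8.3 m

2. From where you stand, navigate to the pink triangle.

turn right 20°, forward 4.3 m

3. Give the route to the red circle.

turn left 47°, forward 6.1 m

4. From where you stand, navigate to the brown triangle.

turn left 135°, forward 6.6 m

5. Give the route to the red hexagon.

turn right 8°, forward 7.2 m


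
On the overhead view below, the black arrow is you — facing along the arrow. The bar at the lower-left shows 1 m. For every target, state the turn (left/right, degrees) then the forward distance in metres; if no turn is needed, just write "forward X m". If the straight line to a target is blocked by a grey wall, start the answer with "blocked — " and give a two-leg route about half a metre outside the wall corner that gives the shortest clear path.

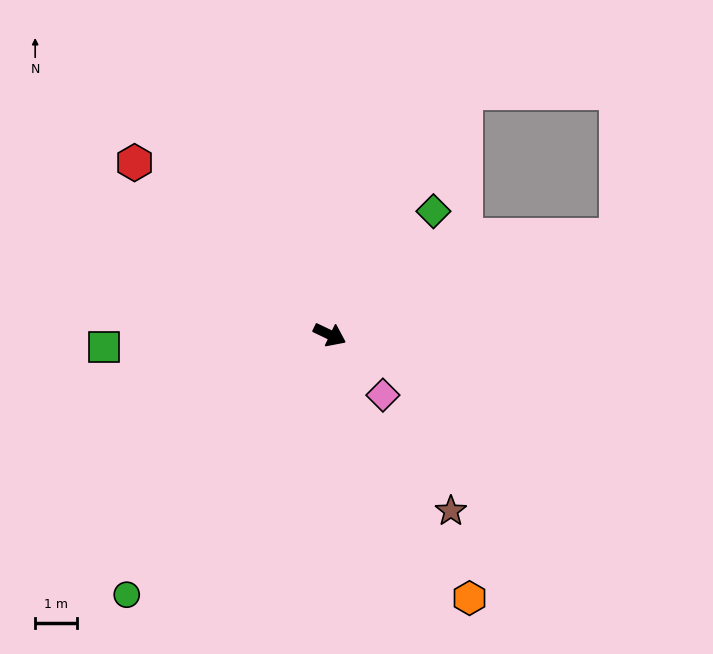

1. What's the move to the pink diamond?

turn right 23°, forward 1.9 m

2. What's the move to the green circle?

turn right 102°, forward 7.9 m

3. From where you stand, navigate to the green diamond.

turn left 76°, forward 3.8 m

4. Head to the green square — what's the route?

turn right 151°, forward 5.4 m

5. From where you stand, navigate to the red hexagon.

turn left 164°, forward 6.2 m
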